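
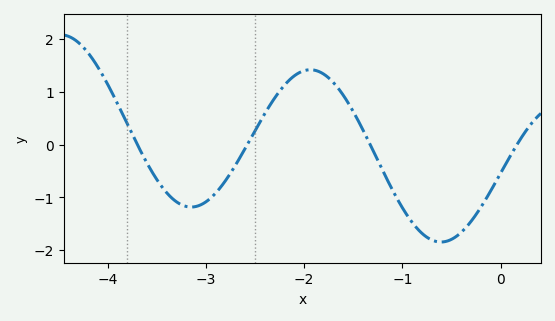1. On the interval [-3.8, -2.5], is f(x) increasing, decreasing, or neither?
neither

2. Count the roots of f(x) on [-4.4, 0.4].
4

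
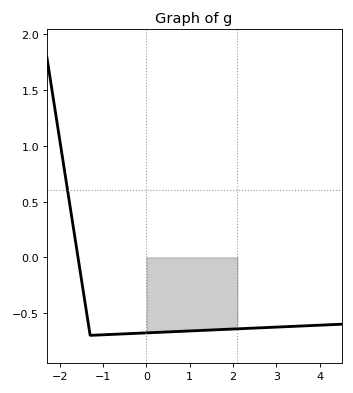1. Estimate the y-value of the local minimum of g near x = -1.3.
-0.7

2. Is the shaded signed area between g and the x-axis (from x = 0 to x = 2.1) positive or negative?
negative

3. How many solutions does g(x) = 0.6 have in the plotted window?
1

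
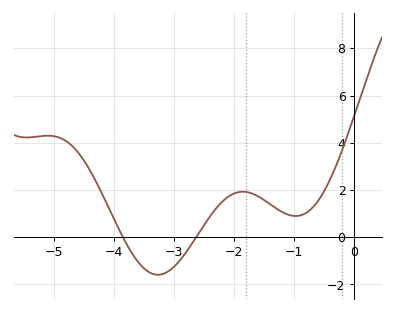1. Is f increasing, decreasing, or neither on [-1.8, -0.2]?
neither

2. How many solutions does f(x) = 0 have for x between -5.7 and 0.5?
2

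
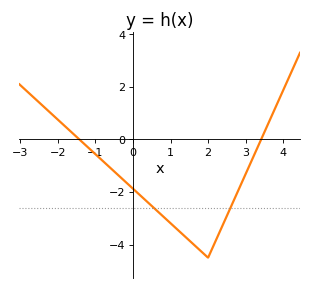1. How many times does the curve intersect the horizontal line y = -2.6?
2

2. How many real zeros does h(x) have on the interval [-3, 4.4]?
2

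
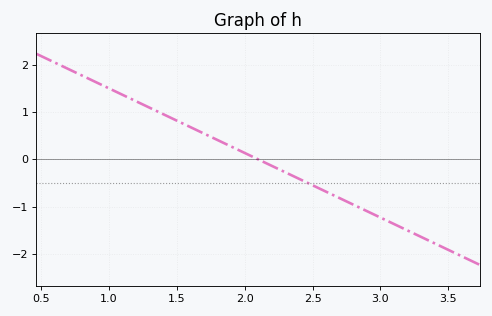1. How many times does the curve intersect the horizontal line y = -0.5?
1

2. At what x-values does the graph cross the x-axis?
2.1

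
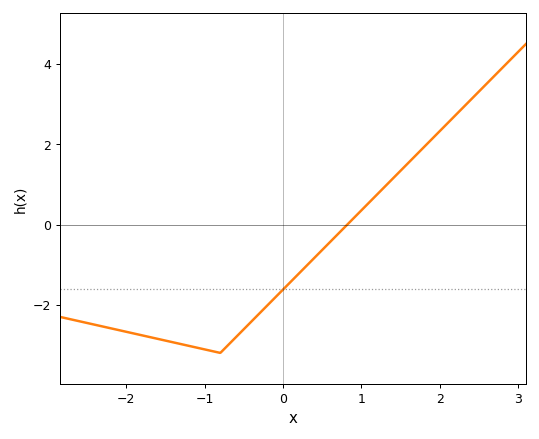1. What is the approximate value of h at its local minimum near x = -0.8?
-3.2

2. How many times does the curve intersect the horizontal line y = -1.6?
1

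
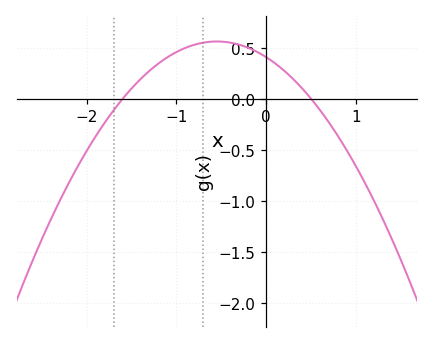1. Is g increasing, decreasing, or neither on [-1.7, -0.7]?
increasing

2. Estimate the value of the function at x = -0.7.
0.551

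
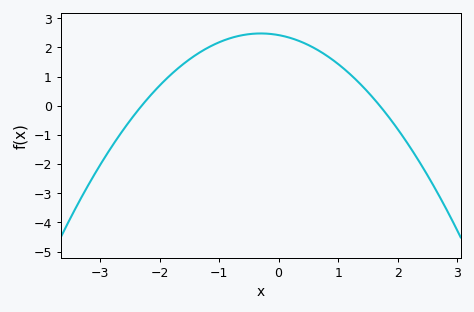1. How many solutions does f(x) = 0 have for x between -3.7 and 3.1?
2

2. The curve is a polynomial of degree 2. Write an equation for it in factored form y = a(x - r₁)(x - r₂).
y = -0.62(x + 2.3)(x - 1.7)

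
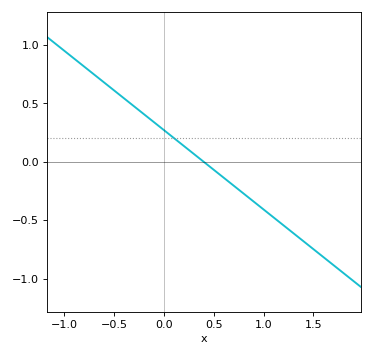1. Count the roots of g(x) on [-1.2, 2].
1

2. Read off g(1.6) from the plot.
-0.8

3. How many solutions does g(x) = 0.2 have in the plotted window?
1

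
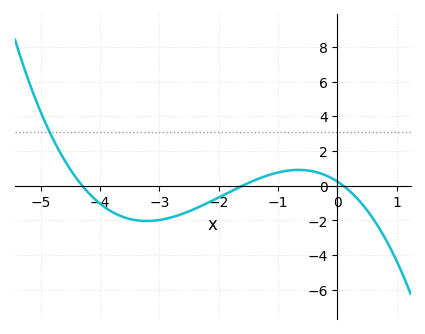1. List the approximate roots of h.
-4.3, -1.6, 0.1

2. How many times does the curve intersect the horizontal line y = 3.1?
1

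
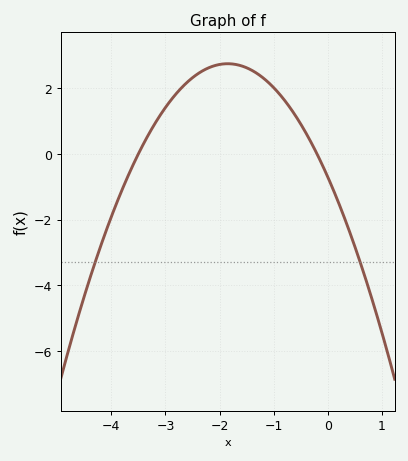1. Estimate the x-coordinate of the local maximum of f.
-1.8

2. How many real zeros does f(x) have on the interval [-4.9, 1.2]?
2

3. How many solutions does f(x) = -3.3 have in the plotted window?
2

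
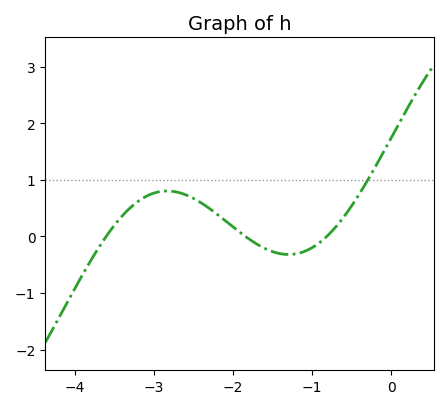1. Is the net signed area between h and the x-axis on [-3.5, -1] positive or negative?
positive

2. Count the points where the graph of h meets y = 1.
1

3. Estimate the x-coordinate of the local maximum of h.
-2.8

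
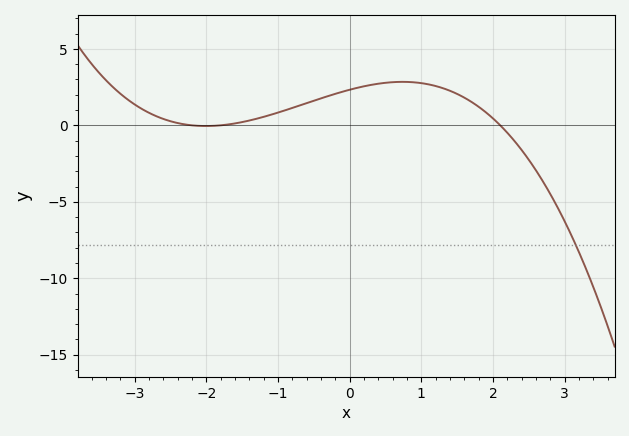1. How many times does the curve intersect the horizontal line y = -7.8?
1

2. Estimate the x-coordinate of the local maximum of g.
0.736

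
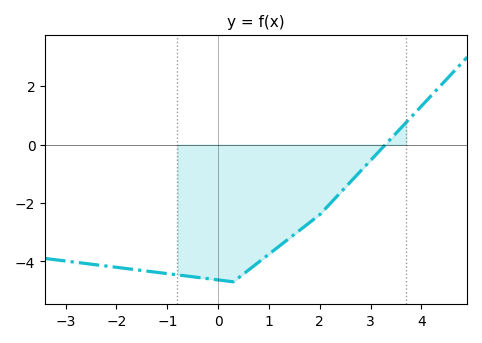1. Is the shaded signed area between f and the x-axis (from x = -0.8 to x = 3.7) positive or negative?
negative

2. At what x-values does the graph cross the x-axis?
3.29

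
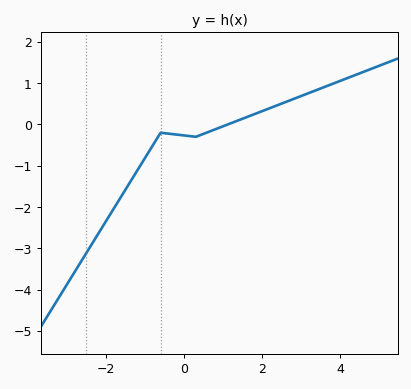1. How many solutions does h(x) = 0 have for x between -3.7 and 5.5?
1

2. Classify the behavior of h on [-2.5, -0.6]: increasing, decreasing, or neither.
increasing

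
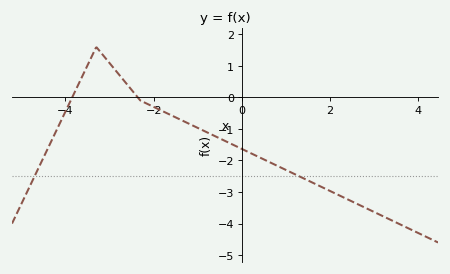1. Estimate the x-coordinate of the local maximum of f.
-3.2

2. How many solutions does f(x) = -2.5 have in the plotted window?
2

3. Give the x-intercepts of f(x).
-3.8, -2.4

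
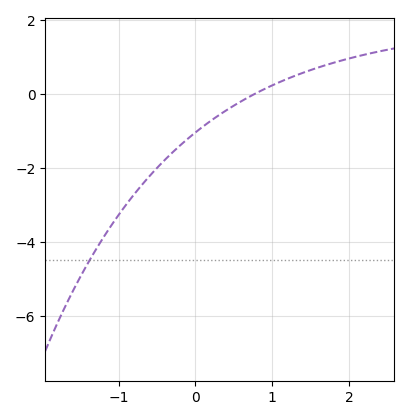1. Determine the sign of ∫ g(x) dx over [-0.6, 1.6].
negative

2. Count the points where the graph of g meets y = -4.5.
1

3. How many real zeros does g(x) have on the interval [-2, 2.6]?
1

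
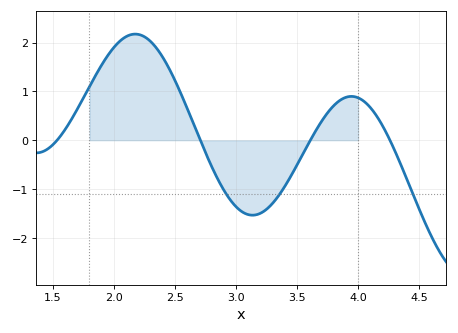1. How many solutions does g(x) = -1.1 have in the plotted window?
3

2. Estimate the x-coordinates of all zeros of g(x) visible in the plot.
1.53, 2.71, 3.61, 4.26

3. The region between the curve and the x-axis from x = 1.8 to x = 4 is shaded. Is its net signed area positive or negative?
positive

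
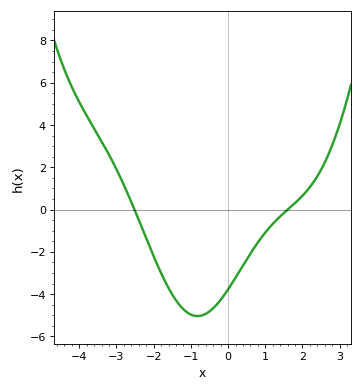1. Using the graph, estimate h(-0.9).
-5.03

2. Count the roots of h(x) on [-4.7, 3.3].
2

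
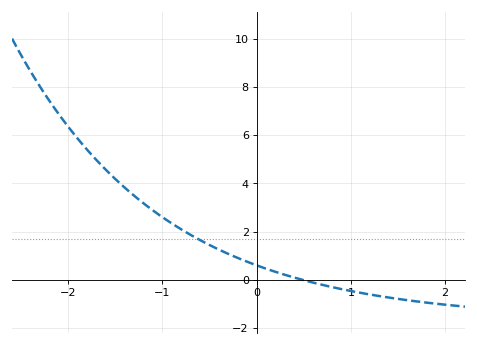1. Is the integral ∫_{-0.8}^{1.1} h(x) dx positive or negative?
positive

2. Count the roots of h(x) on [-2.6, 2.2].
1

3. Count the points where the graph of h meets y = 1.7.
1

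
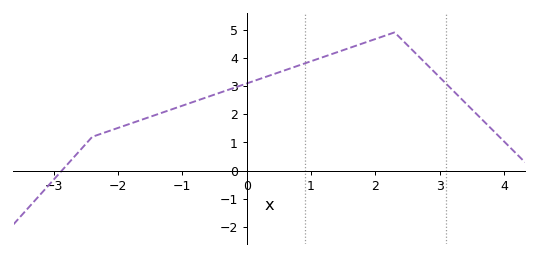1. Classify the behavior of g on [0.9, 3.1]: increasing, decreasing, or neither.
neither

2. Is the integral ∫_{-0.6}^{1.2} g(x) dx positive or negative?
positive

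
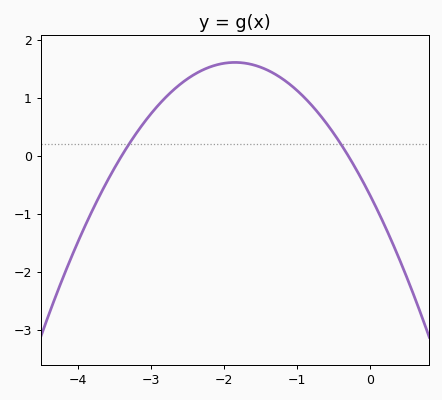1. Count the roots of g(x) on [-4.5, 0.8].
2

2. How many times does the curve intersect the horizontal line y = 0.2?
2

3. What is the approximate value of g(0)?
-0.7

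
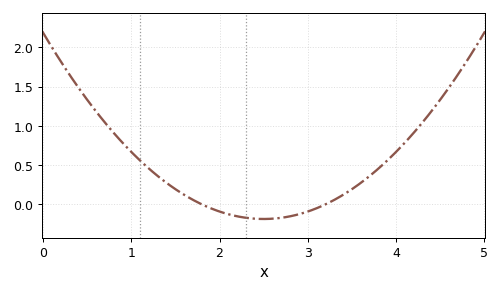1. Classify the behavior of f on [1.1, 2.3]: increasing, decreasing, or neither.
decreasing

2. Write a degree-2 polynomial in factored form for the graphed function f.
y = 0.38(x - 1.8)(x - 3.2)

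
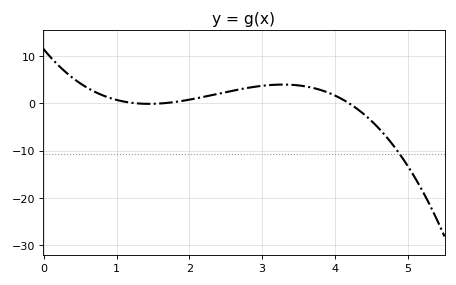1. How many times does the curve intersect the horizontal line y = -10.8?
1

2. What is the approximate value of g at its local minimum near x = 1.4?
0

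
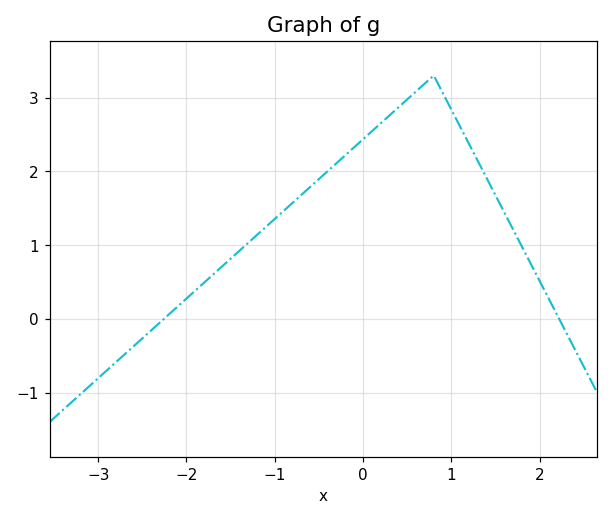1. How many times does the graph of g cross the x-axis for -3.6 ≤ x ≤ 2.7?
2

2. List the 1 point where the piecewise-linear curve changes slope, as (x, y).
(0.8, 3.3)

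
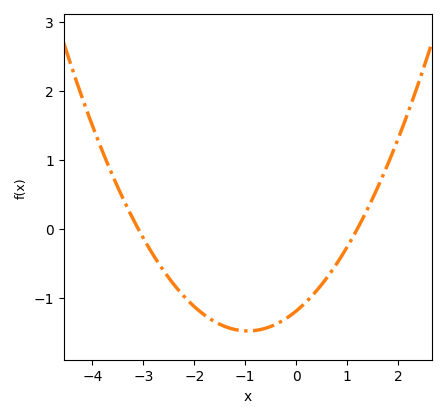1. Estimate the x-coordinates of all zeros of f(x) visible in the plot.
-3.1, 1.2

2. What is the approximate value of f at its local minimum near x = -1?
-1.48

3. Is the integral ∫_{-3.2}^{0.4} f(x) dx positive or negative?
negative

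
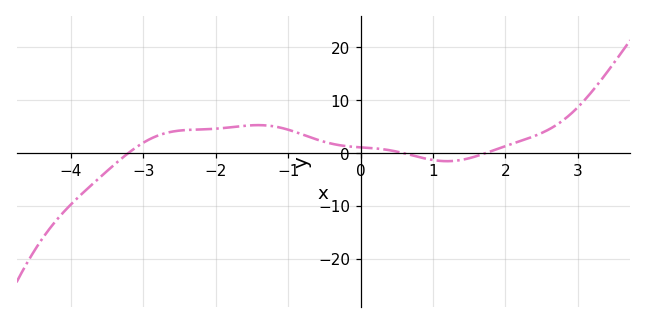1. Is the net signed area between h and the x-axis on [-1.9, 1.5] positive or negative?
positive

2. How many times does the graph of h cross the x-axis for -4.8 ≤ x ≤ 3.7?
3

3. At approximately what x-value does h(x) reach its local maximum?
-1.4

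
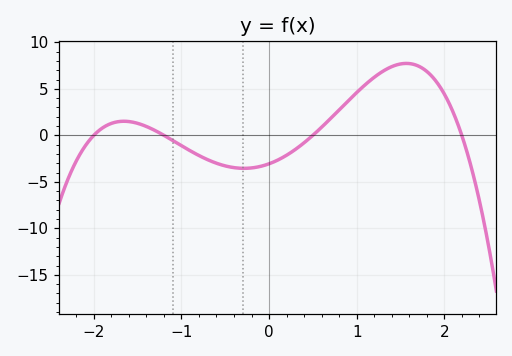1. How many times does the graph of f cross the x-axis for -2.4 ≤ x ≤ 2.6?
4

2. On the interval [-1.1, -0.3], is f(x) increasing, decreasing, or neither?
decreasing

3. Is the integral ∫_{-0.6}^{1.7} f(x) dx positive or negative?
positive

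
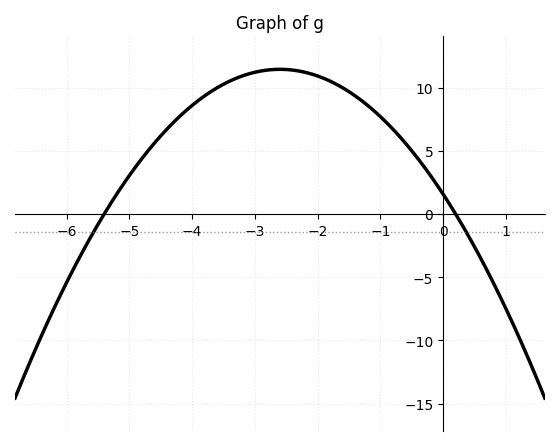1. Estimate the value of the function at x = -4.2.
7.5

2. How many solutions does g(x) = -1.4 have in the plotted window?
2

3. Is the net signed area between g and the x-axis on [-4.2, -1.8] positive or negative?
positive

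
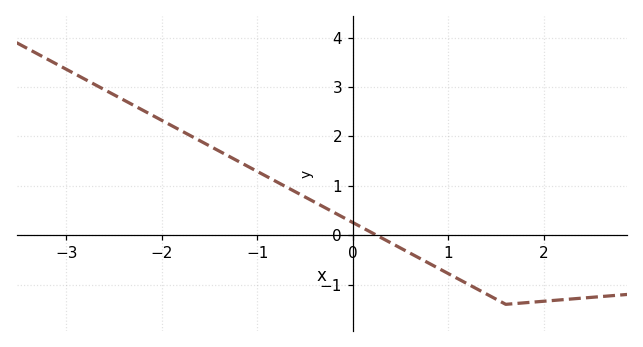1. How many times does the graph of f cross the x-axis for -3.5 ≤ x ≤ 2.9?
1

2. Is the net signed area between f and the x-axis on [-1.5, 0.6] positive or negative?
positive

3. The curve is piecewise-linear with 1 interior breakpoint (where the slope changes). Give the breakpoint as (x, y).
(1.6, -1.4)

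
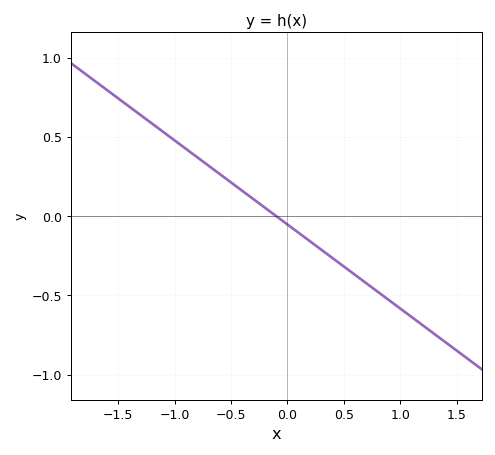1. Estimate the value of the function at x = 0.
-0.05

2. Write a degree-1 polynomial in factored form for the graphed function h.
y = -0.53(x + 0.1)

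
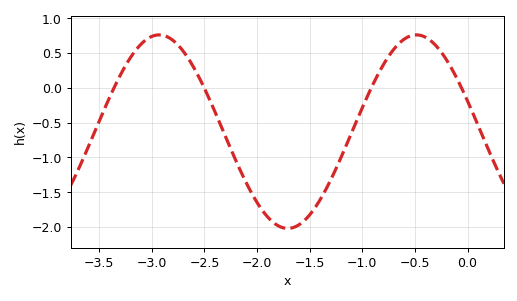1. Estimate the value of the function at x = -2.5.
-0.009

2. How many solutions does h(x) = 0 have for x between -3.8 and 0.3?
4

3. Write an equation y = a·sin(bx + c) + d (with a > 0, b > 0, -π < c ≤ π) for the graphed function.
y = 1.39sin(2.57x + 2.82) - 0.63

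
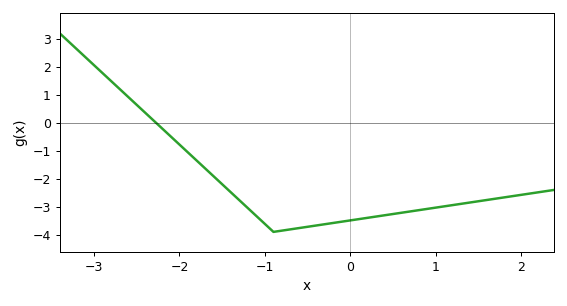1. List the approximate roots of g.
-2.27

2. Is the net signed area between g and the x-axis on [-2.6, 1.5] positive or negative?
negative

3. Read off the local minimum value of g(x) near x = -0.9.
-3.9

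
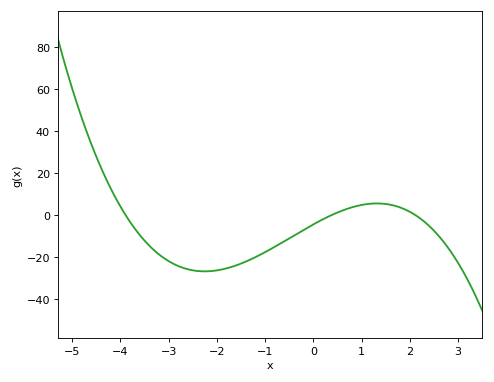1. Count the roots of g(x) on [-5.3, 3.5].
3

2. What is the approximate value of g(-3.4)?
-14.8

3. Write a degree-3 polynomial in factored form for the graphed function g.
y = -1.42(x + 3.9)(x - 0.4)(x - 2.1)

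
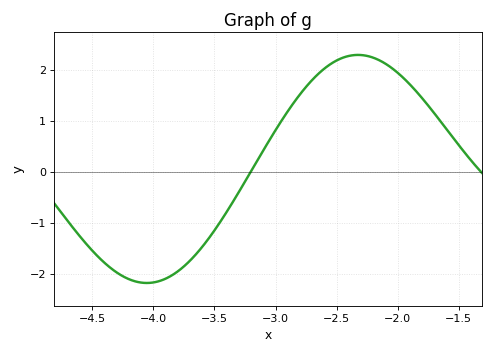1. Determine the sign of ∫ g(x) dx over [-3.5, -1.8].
positive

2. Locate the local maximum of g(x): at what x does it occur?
-2.33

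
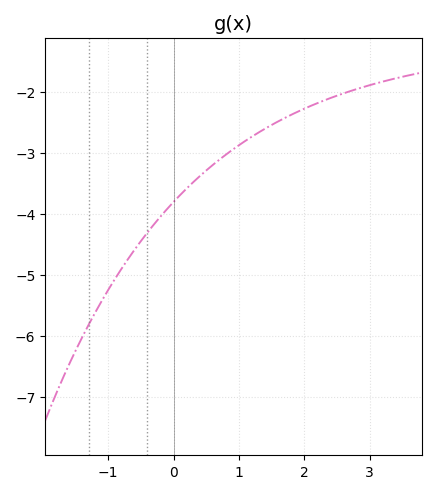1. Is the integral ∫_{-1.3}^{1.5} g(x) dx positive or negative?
negative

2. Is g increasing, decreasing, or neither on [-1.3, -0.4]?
increasing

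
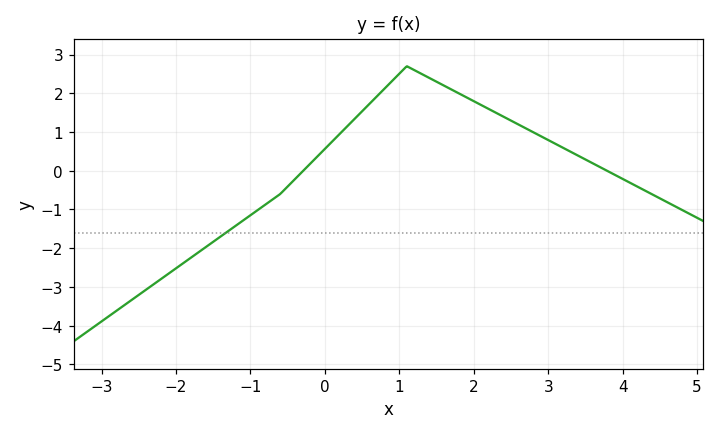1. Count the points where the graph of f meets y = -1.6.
1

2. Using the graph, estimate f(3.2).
0.593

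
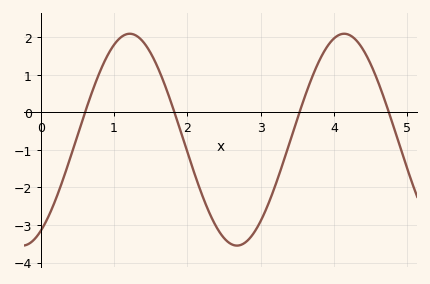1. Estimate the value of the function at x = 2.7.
-3.55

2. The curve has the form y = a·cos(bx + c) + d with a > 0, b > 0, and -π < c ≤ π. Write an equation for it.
y = 2.82cos(2.15x - 2.61) - 0.73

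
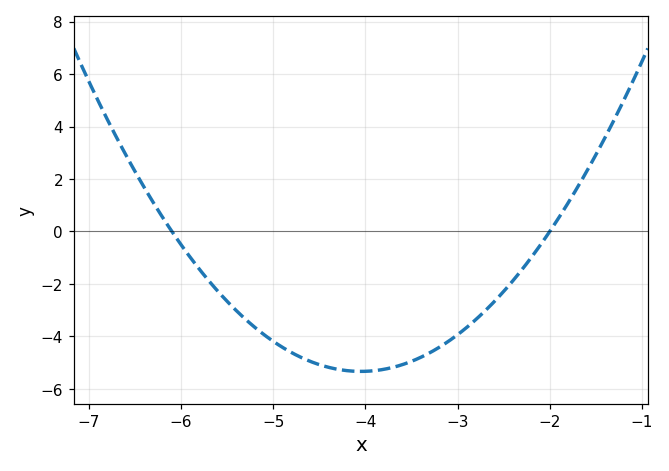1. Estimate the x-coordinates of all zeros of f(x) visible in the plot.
-6.1, -2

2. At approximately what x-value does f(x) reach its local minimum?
-4.05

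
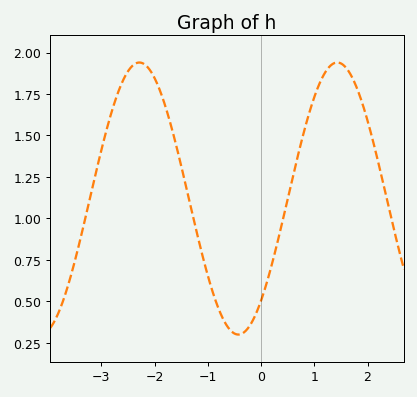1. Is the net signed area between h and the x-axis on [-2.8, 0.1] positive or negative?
positive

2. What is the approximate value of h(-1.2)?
0.906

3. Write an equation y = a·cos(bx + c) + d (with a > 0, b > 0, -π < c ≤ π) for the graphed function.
y = 0.82cos(1.69x - 2.42) + 1.12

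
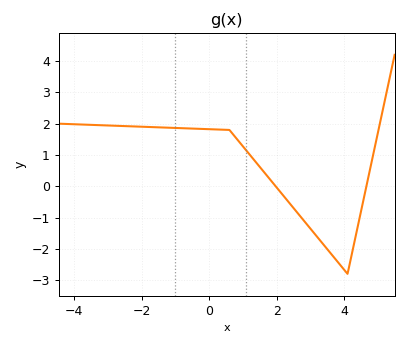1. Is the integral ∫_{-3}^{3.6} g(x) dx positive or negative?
positive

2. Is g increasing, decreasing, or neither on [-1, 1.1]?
decreasing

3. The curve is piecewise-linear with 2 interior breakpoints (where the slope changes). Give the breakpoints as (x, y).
(0.6, 1.8); (4.1, -2.8)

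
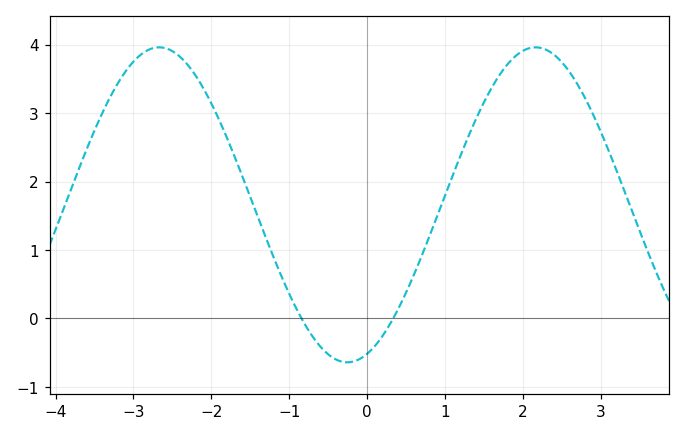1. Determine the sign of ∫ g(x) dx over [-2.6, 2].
positive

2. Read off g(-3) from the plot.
3.8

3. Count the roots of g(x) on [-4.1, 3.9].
2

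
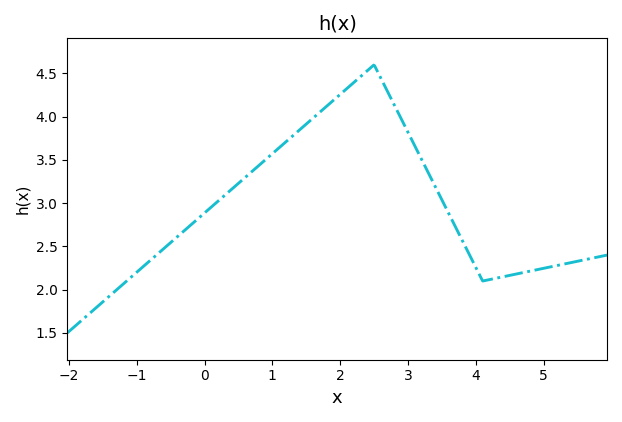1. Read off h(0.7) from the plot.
3.35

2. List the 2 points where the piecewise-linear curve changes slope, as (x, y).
(2.5, 4.6); (4.1, 2.1)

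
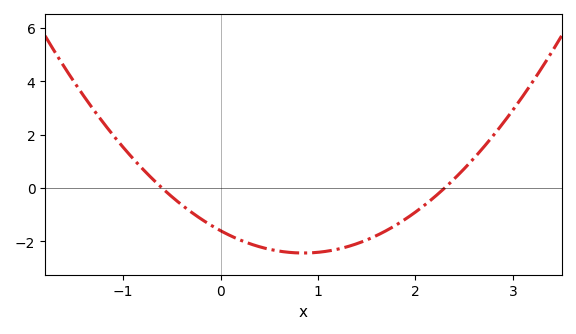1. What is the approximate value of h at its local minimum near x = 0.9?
-2.44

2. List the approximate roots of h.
-0.6, 2.3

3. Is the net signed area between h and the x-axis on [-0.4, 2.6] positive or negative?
negative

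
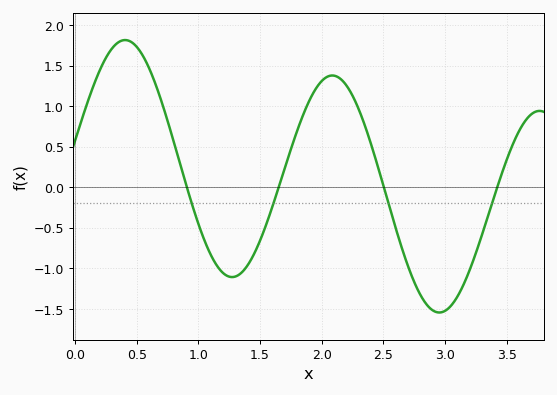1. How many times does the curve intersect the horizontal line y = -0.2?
4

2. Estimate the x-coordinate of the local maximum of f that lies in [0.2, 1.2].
0.406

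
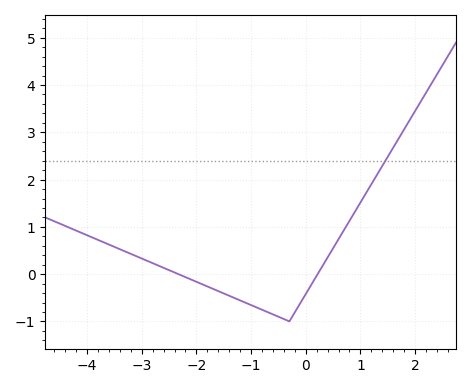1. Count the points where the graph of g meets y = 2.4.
1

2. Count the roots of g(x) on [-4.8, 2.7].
2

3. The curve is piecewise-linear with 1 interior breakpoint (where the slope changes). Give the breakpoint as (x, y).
(-0.3, -1)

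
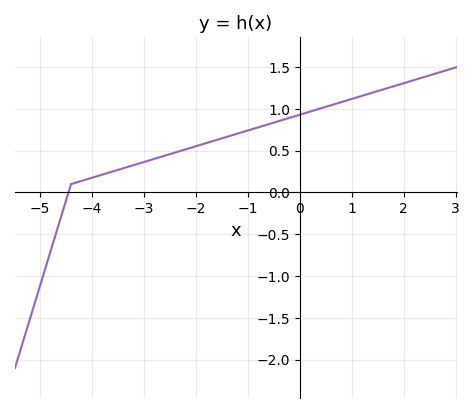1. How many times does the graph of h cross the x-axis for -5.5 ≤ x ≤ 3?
1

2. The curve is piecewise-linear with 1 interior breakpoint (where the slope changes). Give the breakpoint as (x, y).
(-4.4, 0.1)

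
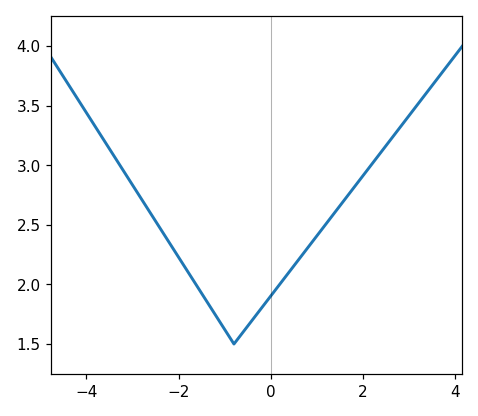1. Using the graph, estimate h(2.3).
3.07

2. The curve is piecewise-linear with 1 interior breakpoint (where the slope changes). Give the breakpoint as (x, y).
(-0.8, 1.5)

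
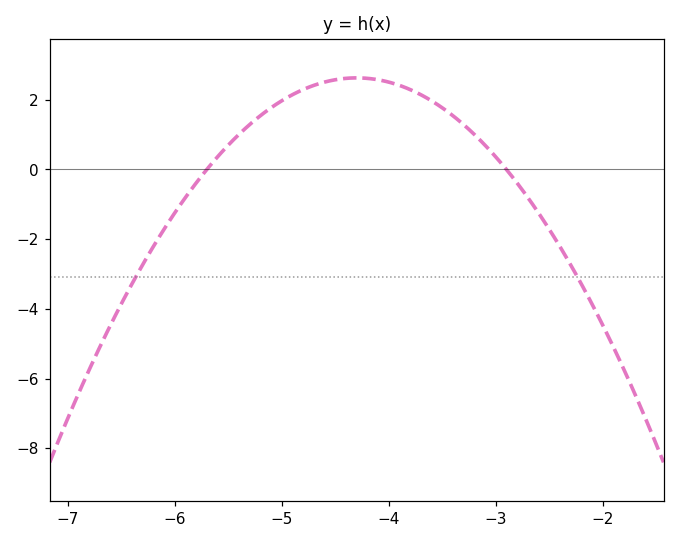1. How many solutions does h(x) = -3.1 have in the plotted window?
2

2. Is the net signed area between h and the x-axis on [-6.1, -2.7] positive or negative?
positive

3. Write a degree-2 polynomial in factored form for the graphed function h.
y = -1.34(x + 5.7)(x + 2.9)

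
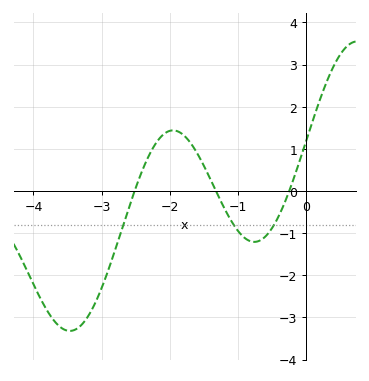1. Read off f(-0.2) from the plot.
0.199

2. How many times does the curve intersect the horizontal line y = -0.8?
3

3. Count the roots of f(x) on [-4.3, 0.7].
3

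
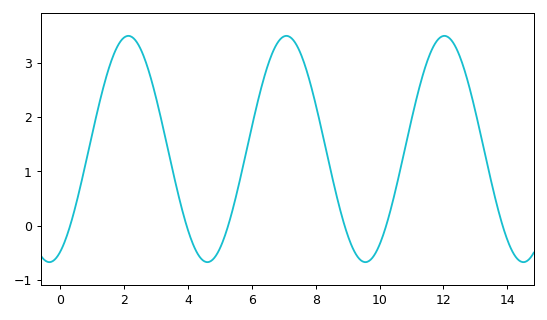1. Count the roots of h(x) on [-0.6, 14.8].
6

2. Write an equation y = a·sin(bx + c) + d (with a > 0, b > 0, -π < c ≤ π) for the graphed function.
y = 2.08sin(1.27x - 1.14) + 1.41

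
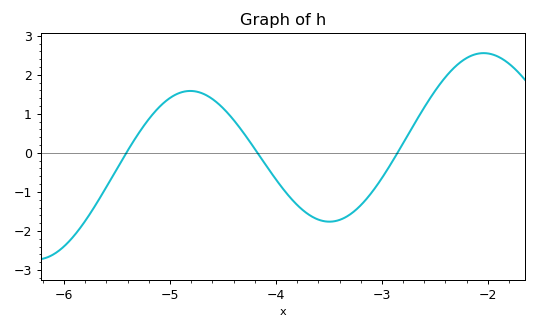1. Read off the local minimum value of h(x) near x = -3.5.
-1.8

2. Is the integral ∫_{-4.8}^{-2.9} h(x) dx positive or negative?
negative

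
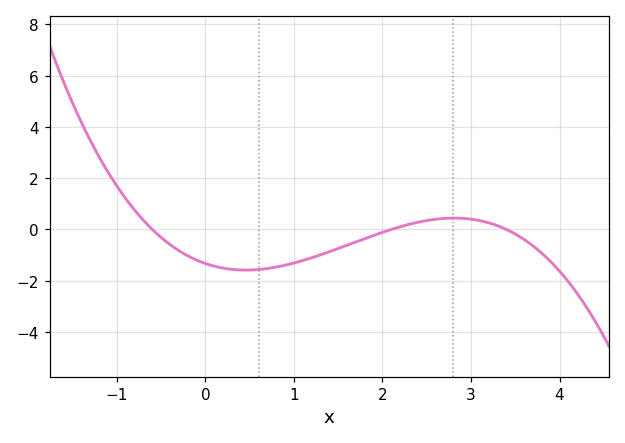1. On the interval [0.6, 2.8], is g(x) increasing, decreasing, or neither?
increasing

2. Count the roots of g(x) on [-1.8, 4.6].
3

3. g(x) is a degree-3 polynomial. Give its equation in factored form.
y = -0.31(x + 0.6)(x - 2.1)(x - 3.4)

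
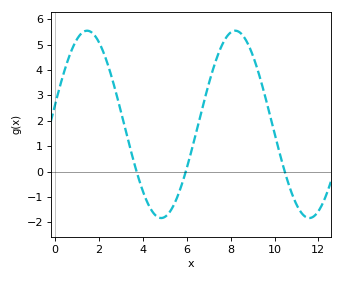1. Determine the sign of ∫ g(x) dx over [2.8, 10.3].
positive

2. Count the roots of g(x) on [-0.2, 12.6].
3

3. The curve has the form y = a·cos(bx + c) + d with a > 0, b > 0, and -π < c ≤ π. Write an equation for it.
y = 3.69cos(0.93x - 1.35) + 1.86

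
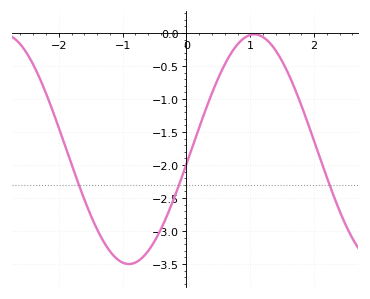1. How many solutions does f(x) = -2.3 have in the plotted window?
3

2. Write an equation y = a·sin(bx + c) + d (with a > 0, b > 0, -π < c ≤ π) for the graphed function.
y = 1.74sin(1.6x - 0.13) - 1.76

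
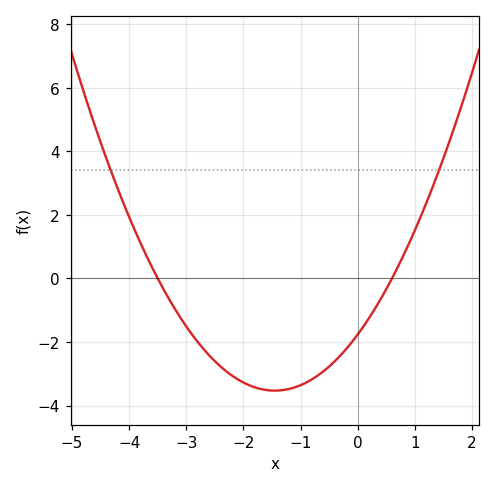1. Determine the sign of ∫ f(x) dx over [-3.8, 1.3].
negative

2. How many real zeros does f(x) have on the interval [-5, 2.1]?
2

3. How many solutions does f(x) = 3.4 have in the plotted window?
2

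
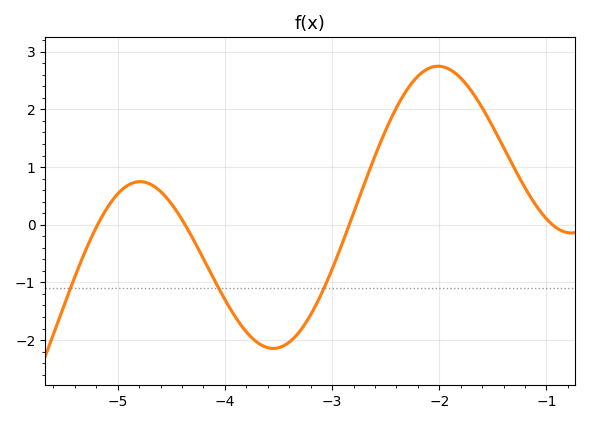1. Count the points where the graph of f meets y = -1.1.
3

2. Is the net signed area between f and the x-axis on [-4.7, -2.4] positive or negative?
negative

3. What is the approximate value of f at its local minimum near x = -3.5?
-2.14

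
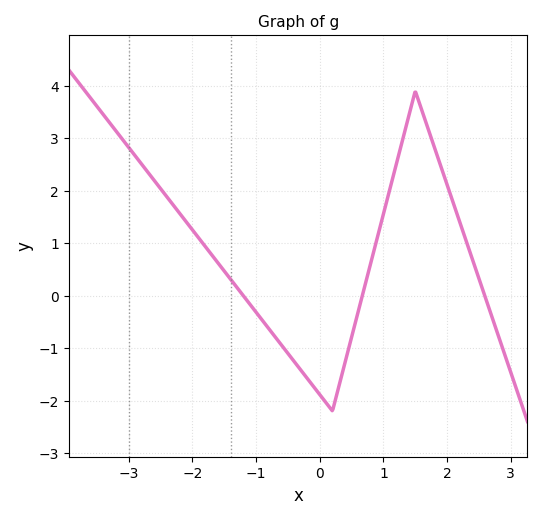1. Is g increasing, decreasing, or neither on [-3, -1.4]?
decreasing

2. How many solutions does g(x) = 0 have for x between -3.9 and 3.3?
3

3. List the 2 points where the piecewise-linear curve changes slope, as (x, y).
(0.2, -2.2); (1.5, 3.9)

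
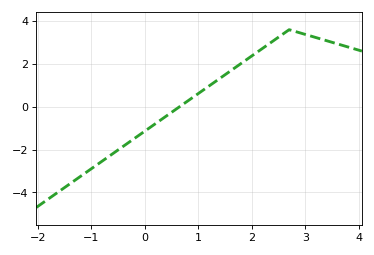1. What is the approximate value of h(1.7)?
1.8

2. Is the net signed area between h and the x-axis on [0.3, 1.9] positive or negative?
positive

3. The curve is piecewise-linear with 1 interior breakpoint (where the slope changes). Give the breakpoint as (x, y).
(2.7, 3.6)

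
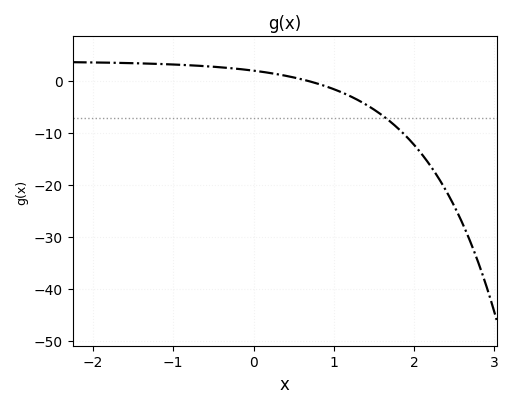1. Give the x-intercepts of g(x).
0.7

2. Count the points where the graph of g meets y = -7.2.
1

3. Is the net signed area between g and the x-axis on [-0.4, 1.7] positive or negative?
negative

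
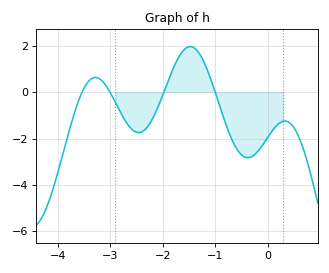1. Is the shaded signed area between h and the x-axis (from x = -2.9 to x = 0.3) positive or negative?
negative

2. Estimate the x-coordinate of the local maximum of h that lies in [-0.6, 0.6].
0.3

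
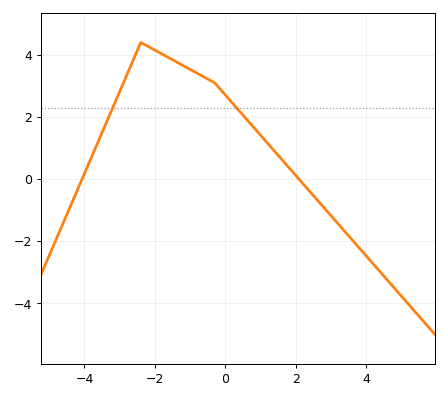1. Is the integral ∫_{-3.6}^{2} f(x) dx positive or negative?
positive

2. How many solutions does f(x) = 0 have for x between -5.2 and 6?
2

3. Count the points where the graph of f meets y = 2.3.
2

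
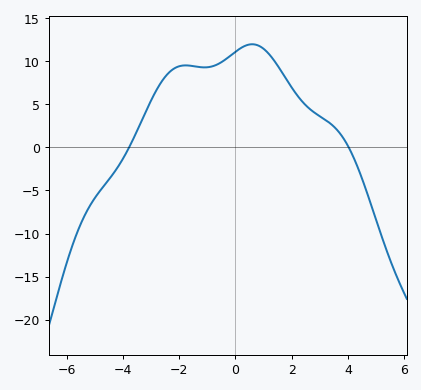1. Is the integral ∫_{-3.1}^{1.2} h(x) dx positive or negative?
positive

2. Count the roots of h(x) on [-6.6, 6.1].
2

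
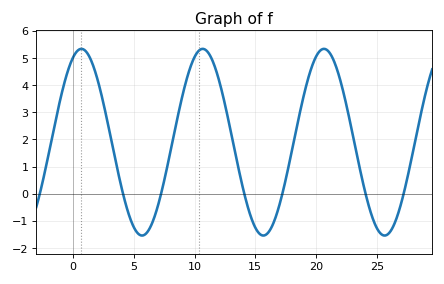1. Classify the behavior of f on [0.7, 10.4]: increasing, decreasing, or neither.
neither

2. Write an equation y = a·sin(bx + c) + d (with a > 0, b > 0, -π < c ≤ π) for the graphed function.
y = 3.44sin(0.63x + 1.1) + 1.9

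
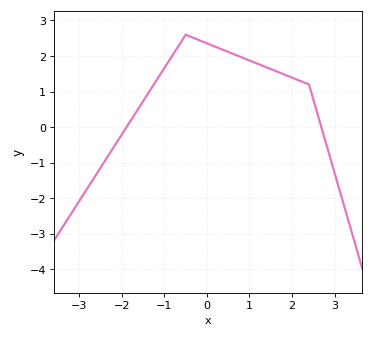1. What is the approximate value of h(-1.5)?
0.728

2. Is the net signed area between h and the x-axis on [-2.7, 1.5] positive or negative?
positive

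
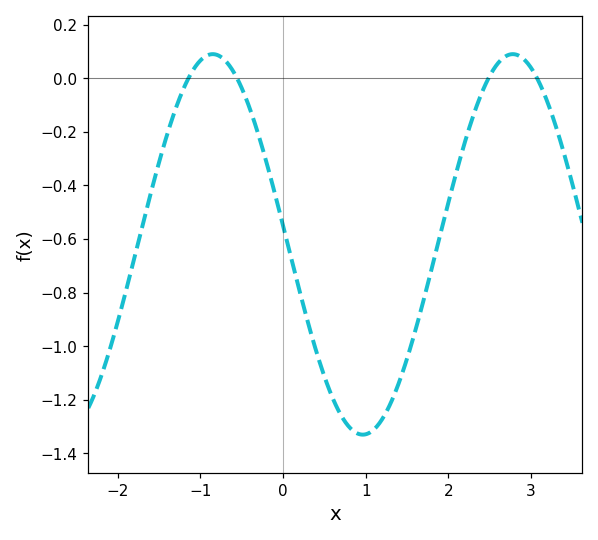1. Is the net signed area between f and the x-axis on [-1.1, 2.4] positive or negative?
negative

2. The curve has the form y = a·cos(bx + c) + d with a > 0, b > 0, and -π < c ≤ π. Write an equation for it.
y = 0.71cos(1.7x + 1.5) - 0.62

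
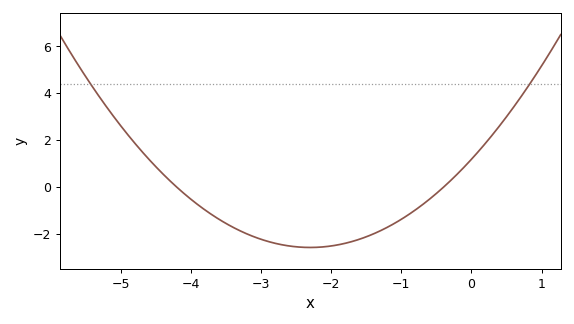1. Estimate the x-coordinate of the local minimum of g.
-2.3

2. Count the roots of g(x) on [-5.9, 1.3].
2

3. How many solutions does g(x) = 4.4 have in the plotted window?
2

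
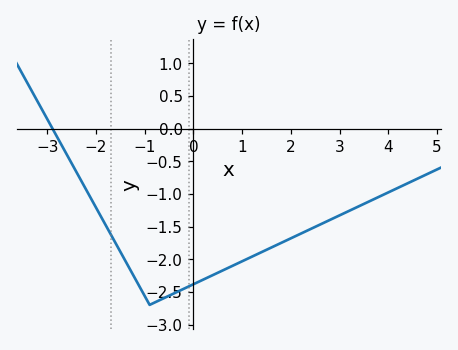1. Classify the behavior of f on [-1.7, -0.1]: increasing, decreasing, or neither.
neither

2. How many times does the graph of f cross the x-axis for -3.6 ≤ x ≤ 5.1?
1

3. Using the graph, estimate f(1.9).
-1.72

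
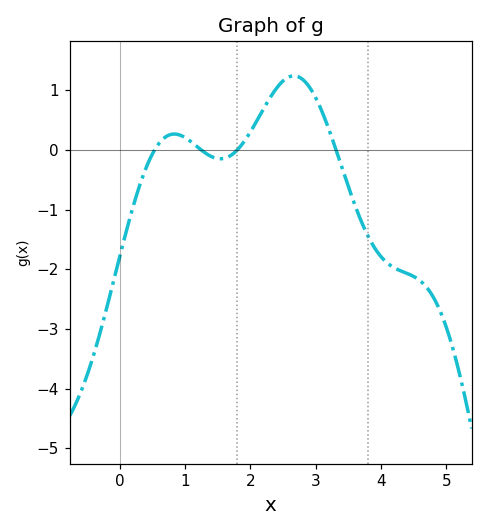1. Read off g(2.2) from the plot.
0.688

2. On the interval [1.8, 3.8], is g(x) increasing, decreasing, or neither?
neither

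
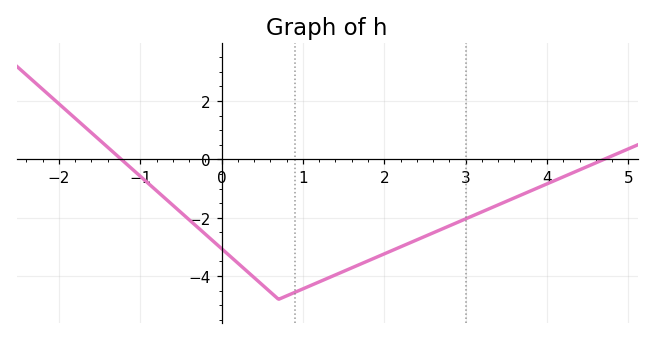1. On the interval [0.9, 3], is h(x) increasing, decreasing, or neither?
increasing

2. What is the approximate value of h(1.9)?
-3.36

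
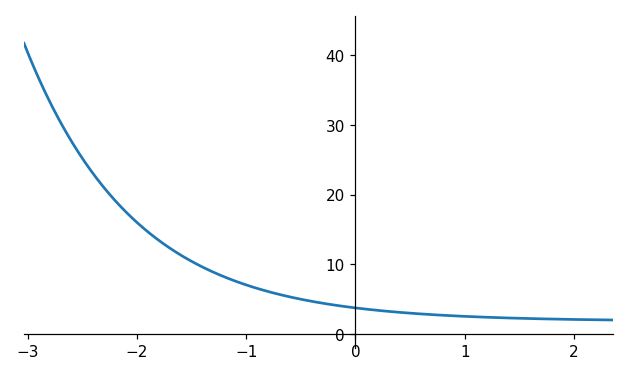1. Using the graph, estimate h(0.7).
3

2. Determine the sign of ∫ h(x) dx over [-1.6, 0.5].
positive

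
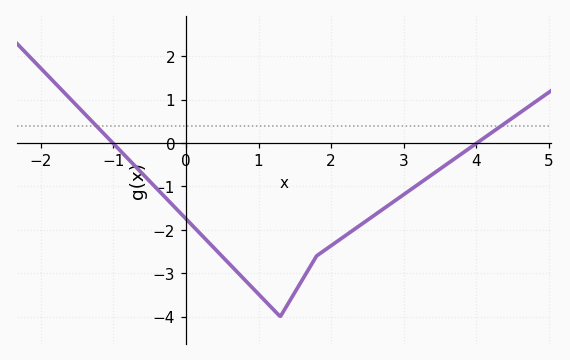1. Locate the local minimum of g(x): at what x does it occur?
1.3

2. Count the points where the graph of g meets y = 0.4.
2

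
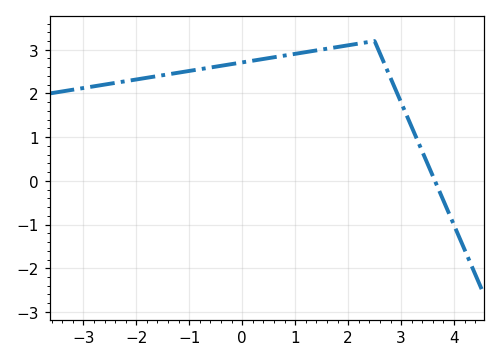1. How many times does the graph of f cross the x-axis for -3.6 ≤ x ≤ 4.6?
1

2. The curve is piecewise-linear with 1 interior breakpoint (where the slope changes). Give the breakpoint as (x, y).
(2.5, 3.2)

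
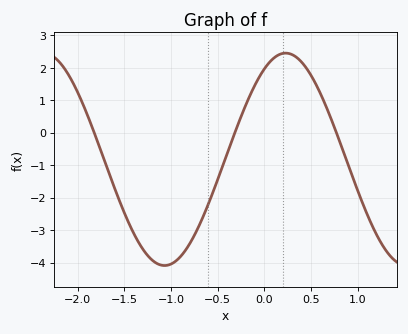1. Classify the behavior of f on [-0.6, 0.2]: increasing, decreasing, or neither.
increasing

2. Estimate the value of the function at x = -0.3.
0.125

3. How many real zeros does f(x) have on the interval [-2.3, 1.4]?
3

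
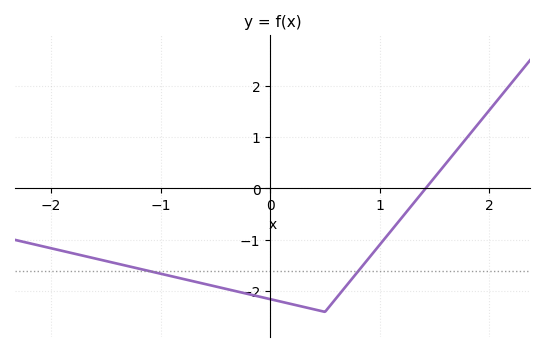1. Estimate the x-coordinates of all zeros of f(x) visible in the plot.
1.4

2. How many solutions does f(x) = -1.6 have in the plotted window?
2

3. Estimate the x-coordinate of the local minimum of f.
0.5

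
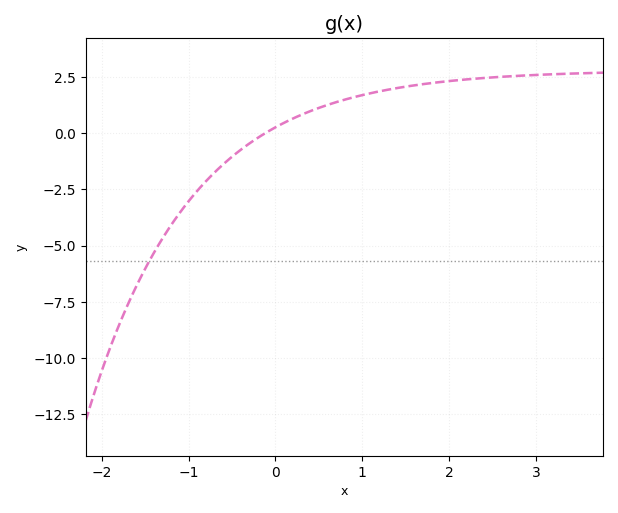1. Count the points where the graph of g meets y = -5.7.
1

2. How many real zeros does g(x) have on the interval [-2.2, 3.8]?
1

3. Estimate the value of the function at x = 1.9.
2.2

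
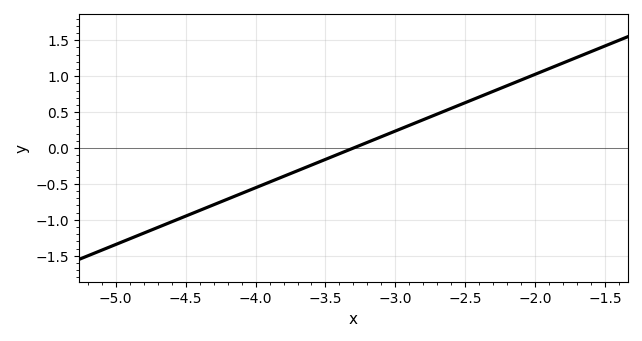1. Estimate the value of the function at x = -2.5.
0.632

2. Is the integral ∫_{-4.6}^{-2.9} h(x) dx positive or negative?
negative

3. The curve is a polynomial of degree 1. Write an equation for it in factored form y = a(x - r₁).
y = 0.79(x + 3.3)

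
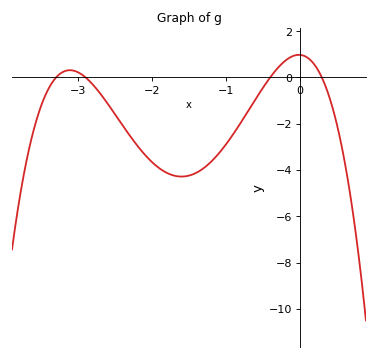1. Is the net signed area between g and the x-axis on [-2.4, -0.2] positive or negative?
negative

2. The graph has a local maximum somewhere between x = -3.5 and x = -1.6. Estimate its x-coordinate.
-3.11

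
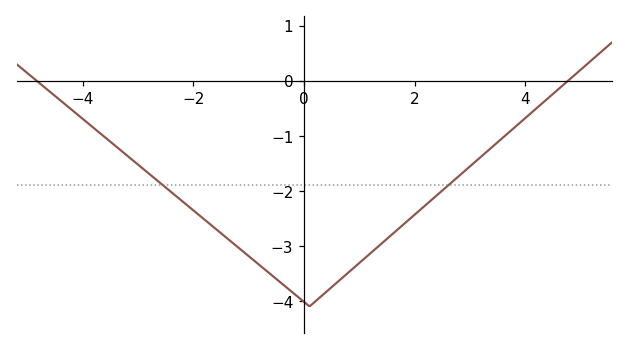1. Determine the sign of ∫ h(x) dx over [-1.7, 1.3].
negative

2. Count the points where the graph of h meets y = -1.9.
2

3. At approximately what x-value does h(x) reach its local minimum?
0.102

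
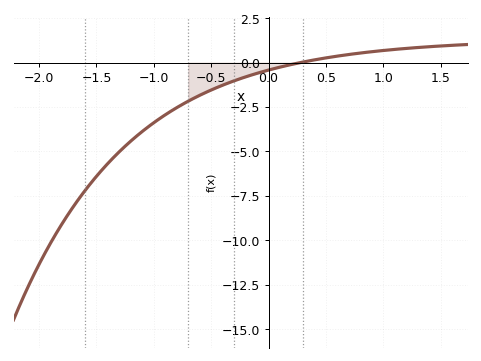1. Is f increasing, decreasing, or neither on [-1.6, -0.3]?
increasing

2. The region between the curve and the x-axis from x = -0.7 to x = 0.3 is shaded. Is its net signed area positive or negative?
negative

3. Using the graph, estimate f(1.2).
0.797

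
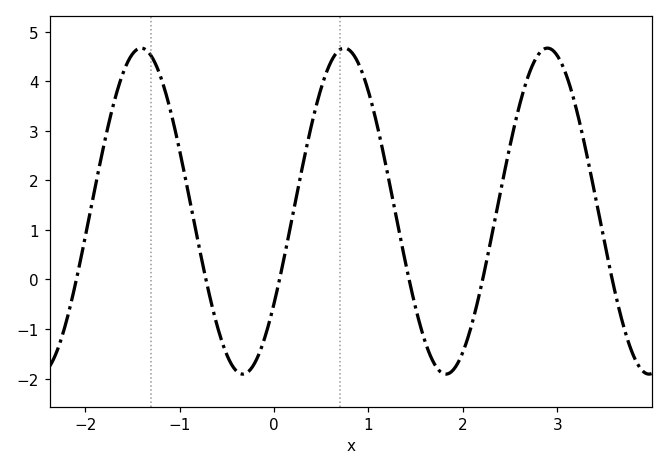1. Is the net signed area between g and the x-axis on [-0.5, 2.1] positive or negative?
positive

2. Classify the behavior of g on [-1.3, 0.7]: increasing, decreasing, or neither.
neither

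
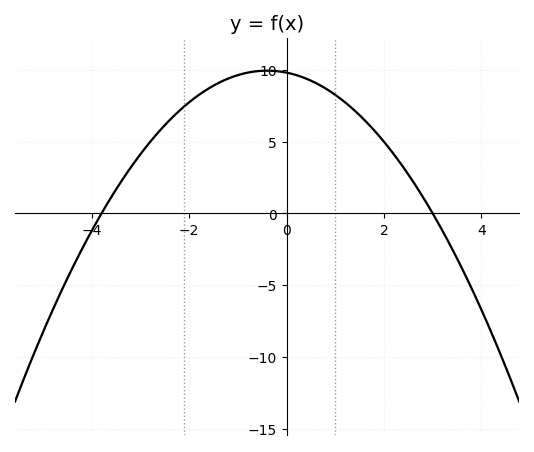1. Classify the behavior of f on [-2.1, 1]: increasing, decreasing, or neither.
neither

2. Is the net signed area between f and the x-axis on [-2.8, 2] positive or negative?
positive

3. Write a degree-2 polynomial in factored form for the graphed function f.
y = -0.86(x + 3.8)(x - 3)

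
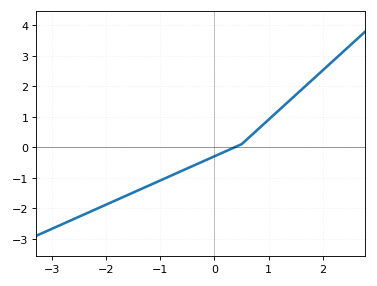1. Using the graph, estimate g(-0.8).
-0.928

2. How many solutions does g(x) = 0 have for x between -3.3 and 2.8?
1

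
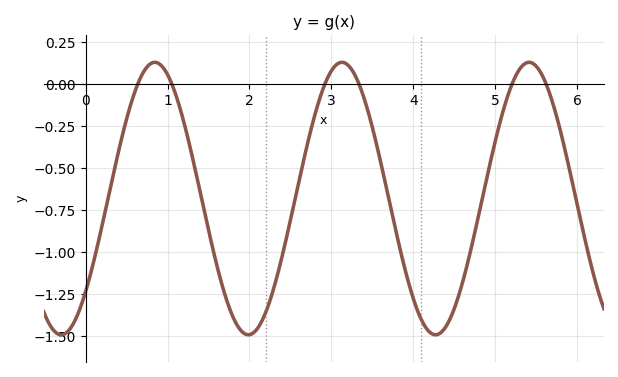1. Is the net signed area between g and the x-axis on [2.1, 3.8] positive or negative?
negative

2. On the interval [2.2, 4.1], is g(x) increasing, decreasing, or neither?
neither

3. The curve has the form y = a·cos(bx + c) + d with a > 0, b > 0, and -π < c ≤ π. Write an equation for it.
y = 0.81cos(2.8x - 2.3) - 0.68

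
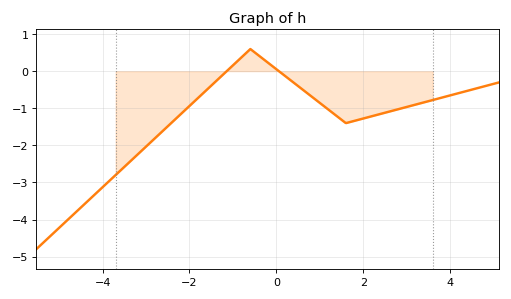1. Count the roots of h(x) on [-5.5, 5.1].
2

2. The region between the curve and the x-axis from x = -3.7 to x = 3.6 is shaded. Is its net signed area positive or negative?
negative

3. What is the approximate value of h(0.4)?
-0.3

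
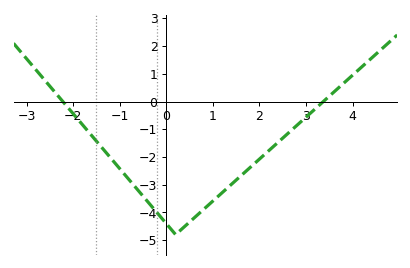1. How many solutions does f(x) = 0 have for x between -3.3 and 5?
2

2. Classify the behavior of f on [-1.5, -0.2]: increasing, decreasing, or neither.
decreasing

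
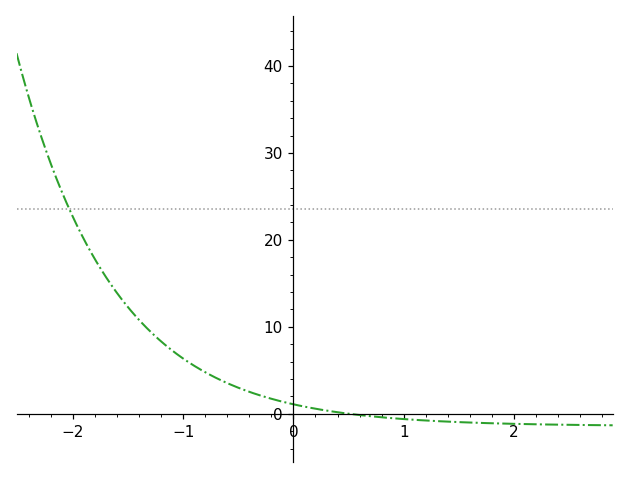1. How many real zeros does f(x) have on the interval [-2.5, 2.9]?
1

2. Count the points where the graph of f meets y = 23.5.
1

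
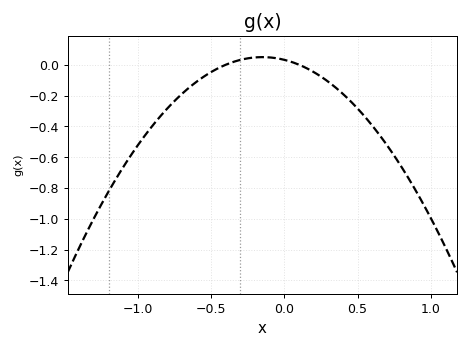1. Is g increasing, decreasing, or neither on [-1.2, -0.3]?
increasing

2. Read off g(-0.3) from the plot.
0.032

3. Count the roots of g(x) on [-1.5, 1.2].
2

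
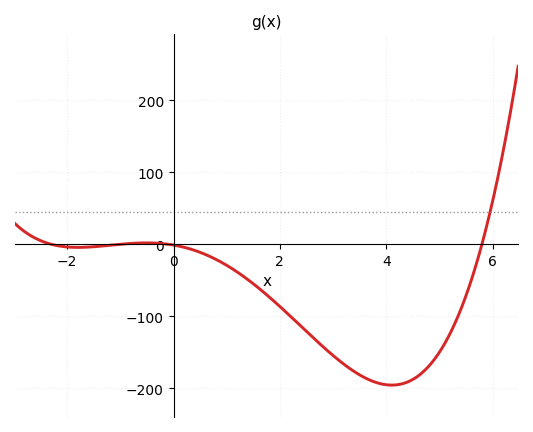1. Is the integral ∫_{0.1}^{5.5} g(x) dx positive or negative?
negative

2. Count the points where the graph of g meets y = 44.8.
1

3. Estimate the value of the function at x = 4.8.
-170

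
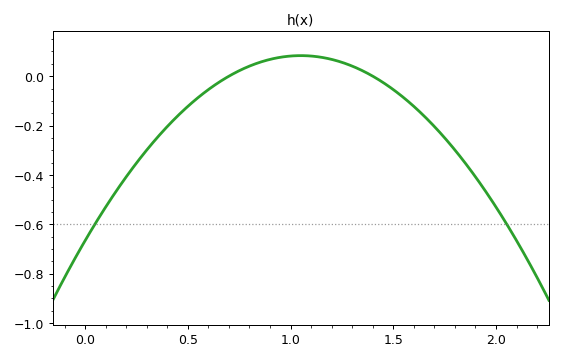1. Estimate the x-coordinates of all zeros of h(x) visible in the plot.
0.7, 1.4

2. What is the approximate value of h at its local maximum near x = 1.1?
0.08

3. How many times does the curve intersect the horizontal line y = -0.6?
2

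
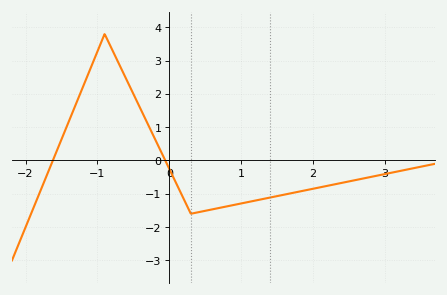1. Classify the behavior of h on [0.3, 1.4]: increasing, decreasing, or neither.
increasing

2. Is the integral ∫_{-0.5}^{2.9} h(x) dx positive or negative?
negative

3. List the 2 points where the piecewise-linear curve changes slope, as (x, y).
(-0.9, 3.8); (0.3, -1.6)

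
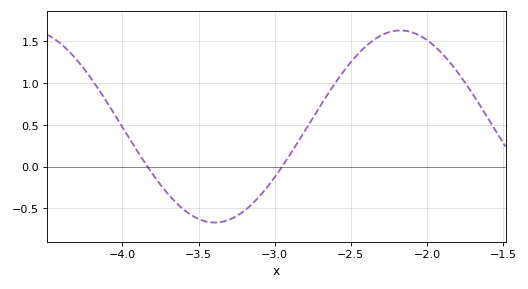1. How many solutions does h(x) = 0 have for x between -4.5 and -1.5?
2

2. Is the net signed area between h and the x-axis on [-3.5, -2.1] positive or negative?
positive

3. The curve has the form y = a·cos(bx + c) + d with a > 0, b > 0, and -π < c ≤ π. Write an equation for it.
y = 1.15cos(2.6x - 0.67) + 0.48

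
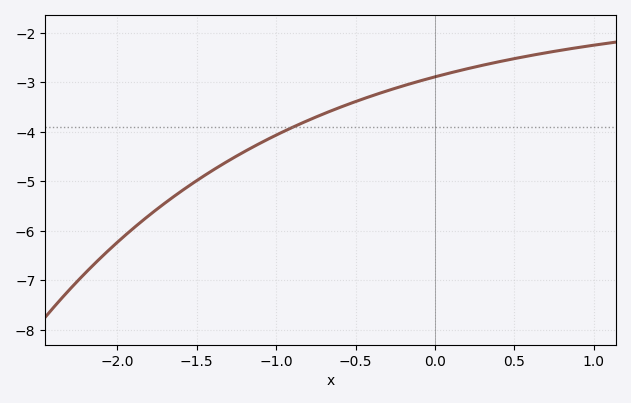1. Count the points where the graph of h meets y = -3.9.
1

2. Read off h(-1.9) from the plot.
-5.95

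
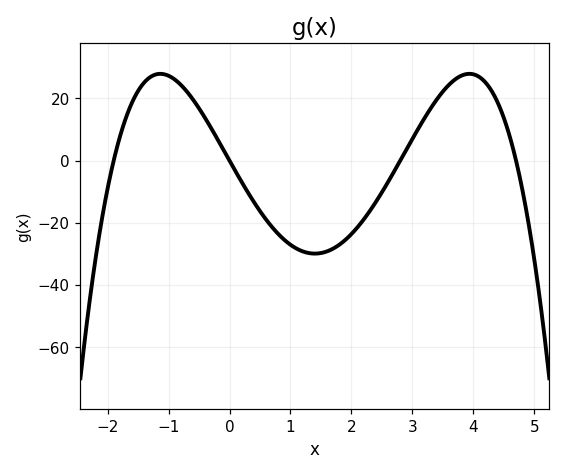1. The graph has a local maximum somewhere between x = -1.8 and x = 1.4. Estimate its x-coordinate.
-1.2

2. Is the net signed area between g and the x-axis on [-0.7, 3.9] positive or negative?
negative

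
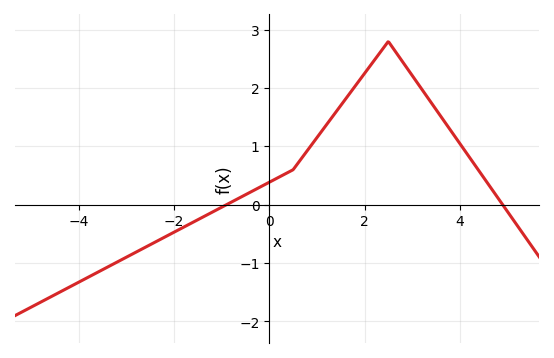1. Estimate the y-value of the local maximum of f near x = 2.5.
2.8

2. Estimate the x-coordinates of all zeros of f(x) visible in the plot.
-0.902, 4.9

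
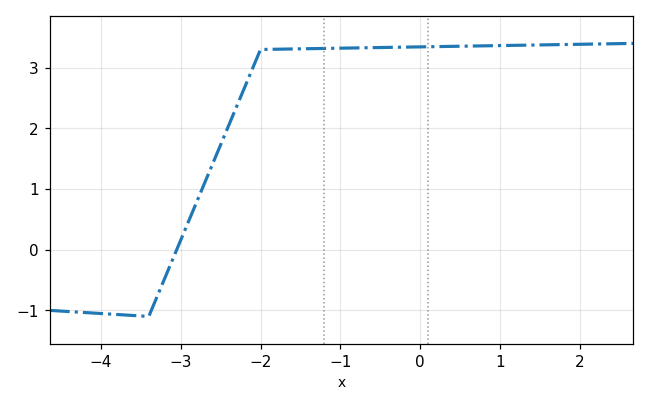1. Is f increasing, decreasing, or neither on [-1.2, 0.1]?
increasing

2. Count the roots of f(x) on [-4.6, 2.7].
1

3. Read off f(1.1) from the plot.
3.37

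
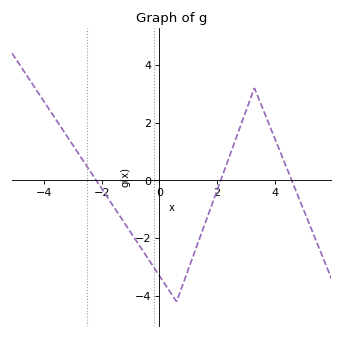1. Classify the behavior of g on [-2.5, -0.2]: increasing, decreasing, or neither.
decreasing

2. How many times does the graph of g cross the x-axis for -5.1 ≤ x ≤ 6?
3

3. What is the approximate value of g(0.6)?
-4.2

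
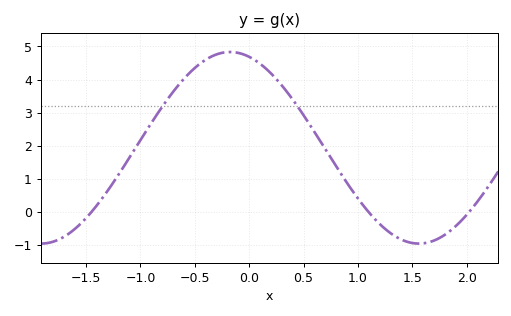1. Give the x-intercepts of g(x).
-1.5, 1.1, 2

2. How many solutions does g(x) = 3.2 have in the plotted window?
2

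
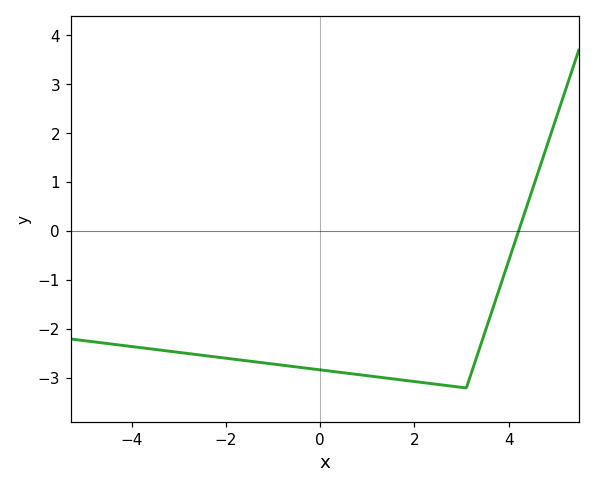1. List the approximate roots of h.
4.2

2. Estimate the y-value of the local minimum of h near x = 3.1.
-3.2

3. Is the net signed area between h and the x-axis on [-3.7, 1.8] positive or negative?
negative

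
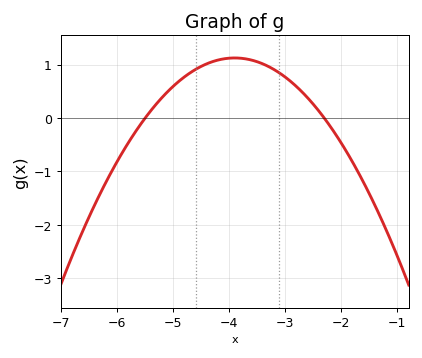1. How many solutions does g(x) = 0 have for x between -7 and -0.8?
2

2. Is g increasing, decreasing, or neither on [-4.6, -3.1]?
neither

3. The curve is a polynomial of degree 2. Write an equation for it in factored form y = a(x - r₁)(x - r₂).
y = -0.44(x + 5.5)(x + 2.3)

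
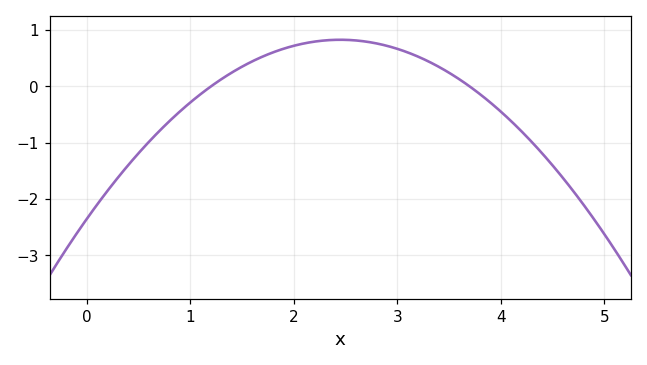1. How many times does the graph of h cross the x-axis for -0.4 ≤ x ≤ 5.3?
2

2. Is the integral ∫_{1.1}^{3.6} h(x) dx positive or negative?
positive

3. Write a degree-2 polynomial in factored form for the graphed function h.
y = -0.53(x - 1.2)(x - 3.7)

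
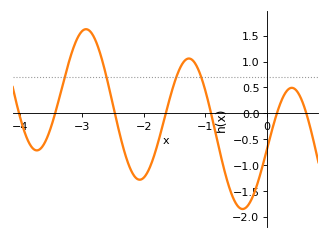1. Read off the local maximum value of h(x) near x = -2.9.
1.62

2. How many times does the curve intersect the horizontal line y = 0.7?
4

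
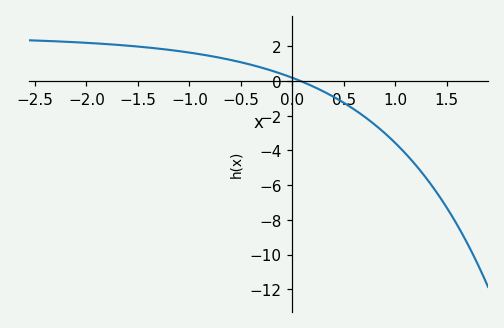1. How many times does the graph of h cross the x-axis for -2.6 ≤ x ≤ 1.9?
1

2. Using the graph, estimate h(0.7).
-2.05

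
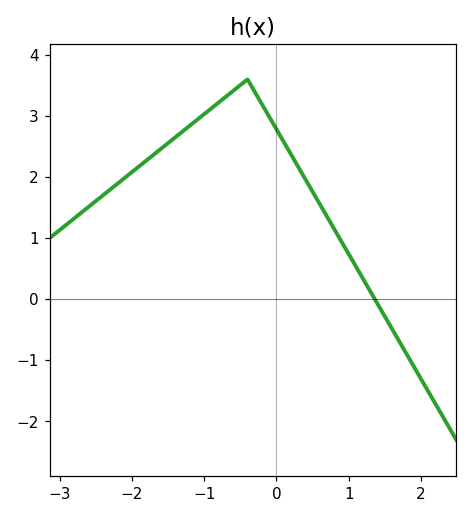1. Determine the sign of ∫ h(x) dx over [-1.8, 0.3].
positive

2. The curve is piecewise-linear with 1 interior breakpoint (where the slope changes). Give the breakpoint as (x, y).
(-0.4, 3.6)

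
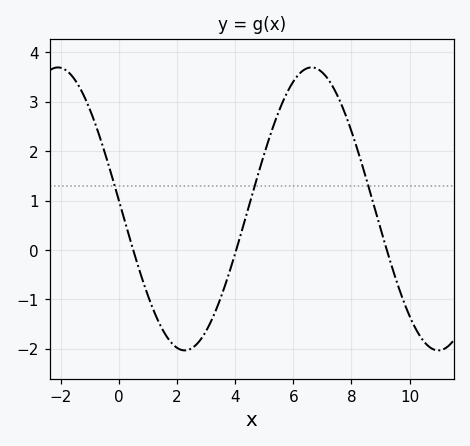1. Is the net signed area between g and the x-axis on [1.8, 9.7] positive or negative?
positive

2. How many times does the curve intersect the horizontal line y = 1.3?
3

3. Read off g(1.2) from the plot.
-1.23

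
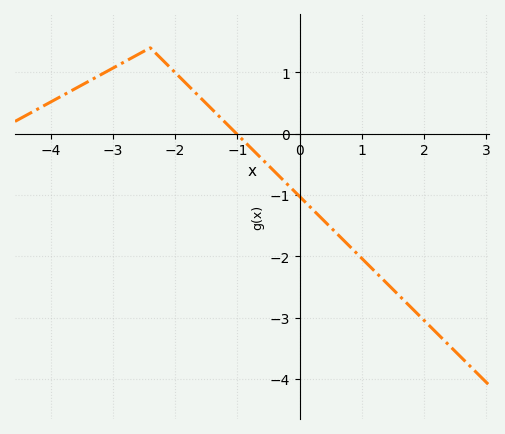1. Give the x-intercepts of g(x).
-1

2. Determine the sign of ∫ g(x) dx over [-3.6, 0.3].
positive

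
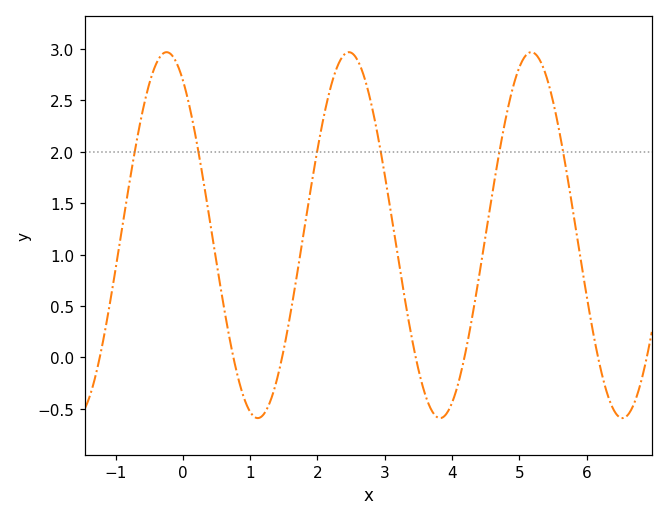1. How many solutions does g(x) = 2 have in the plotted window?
6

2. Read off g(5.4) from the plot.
2.75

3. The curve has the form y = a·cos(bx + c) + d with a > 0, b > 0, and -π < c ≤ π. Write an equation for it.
y = 1.78cos(2.3x + 0.56) + 1.19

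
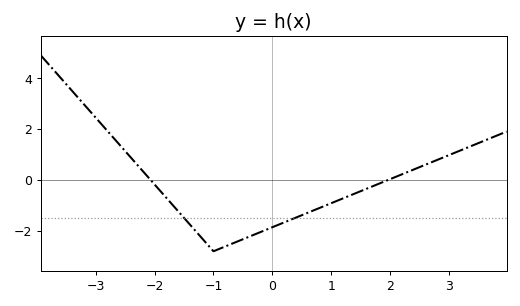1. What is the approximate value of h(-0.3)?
-2.2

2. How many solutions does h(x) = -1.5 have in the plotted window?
2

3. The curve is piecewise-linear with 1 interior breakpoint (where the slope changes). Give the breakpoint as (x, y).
(-1, -2.8)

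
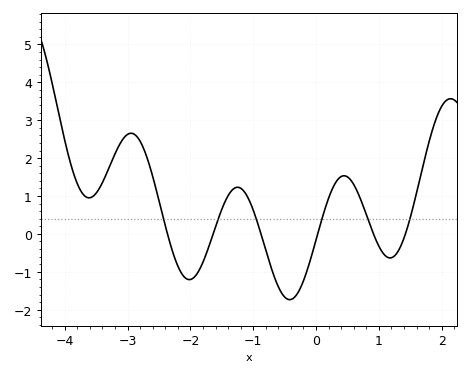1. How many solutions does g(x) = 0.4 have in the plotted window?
6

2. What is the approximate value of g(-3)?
2.6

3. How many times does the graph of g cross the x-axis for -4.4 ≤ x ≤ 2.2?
6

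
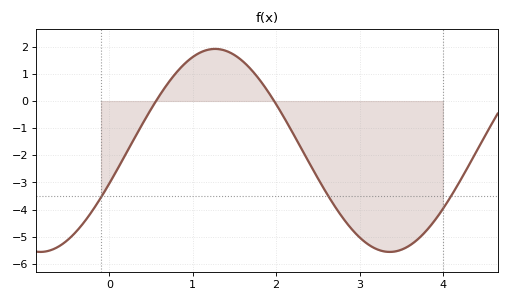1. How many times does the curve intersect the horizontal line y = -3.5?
3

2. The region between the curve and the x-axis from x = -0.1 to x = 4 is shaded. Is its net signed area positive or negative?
negative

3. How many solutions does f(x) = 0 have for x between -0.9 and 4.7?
2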